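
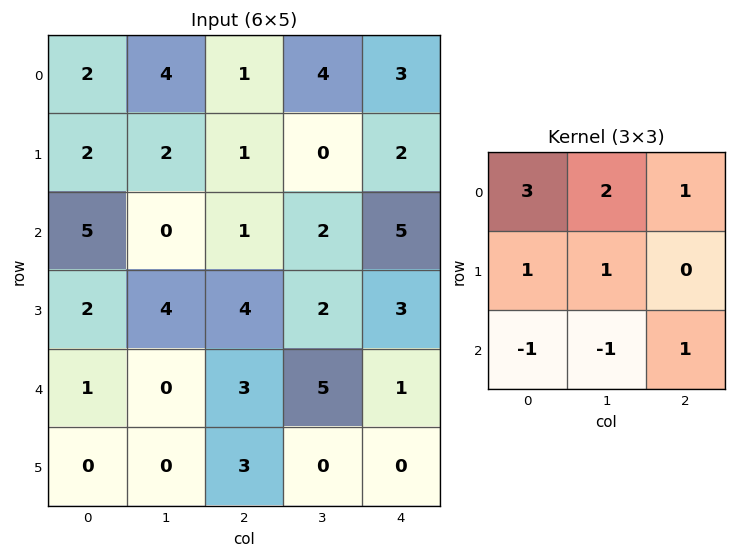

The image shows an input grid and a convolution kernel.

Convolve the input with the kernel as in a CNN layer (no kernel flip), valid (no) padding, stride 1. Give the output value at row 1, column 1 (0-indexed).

3

The receptive field on the input at this output position is [2 1 0 / 0 1 2 / 4 4 2]. Elementwise product with the kernel and sum: 2·3 + 1·2 + 0·1 + 0·1 + 1·1 + 4·-1 + 4·-1 + 2·1.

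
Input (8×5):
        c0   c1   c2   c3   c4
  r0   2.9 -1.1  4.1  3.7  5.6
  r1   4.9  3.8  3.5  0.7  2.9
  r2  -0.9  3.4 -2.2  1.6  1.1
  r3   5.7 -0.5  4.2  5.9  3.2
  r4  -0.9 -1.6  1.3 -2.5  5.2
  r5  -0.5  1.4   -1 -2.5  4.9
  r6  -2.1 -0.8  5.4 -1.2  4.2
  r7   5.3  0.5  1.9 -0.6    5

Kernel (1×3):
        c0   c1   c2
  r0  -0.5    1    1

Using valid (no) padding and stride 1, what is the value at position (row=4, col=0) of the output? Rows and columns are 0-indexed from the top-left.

0.15

The receptive field on the input at this output position is [-0.9 -1.6 1.3]. Elementwise product with the kernel and sum: -0.9·-0.5 + -1.6·1 + 1.3·1.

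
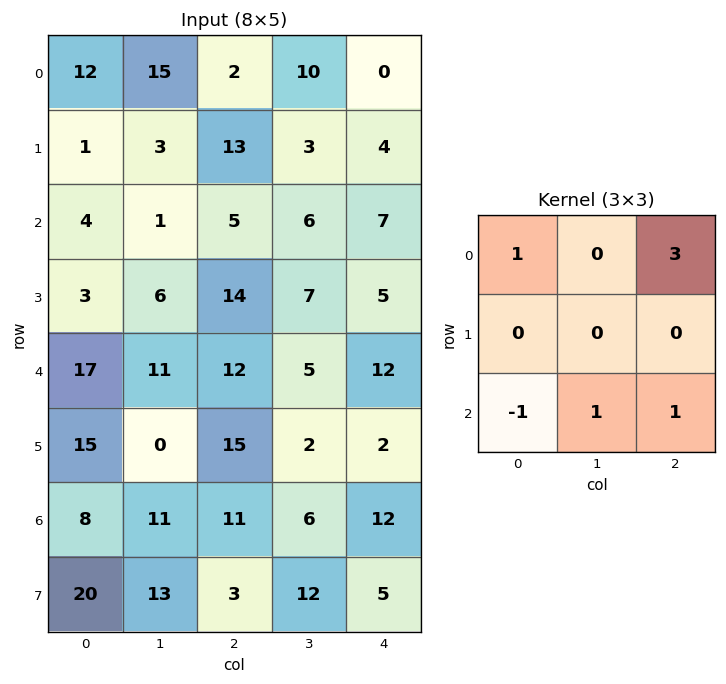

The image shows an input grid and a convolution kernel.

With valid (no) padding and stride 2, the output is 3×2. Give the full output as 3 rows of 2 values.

20 10
25 31
67 55

Output[0,0]: The receptive field on the input at this output position is [12 15 2 / 1 3 13 / 4 1 5]. Elementwise product with the kernel and sum: 12·1 + 2·3 + 4·-1 + 1·1 + 5·1.
Output[0,1]: The receptive field on the input at this output position is [2 10 0 / 13 3 4 / 5 6 7]. Elementwise product with the kernel and sum: 2·1 + 0·3 + 5·-1 + 6·1 + 7·1.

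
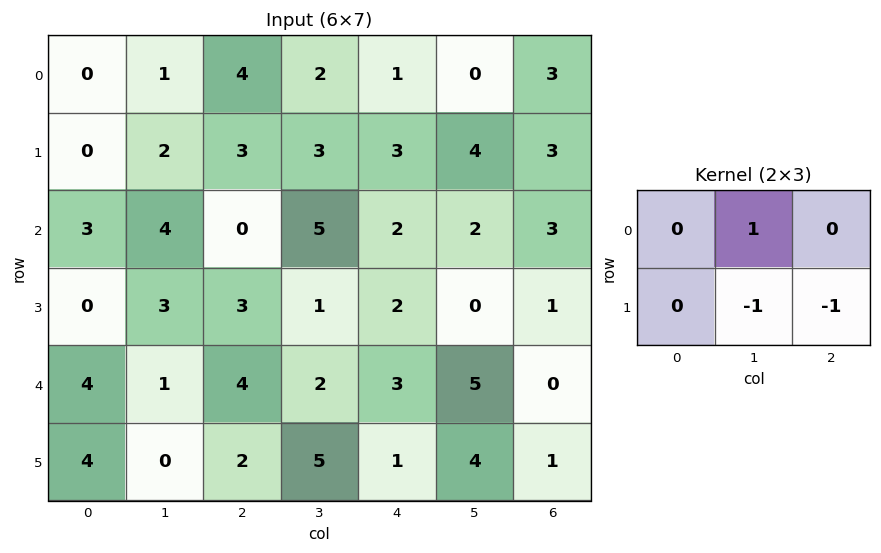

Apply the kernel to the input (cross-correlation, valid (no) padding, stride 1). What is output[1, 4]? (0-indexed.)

-1

The receptive field on the input at this output position is [3 4 3 / 2 2 3]. Elementwise product with the kernel and sum: 4·1 + 2·-1 + 3·-1.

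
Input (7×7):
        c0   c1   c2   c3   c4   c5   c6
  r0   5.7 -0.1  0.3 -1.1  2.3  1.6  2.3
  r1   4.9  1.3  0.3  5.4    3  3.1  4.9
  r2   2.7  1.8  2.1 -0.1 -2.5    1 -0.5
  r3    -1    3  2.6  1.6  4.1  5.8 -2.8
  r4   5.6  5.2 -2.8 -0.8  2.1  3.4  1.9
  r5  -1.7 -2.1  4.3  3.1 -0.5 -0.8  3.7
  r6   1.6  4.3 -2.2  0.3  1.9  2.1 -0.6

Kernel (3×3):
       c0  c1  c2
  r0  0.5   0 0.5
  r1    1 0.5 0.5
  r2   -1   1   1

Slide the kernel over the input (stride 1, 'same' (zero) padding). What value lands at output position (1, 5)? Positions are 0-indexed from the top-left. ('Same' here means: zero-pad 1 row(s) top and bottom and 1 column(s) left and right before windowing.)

12.3

The receptive field on the zero-padded input at this output position is [2.3 1.6 2.3 / 3 3.1 4.9 / -2.5 1 -0.5]. Elementwise product with the kernel and sum: 2.3·0.5 + 2.3·0.5 + 3·1 + 3.1·0.5 + 4.9·0.5 + -2.5·-1 + 1·1 + -0.5·1.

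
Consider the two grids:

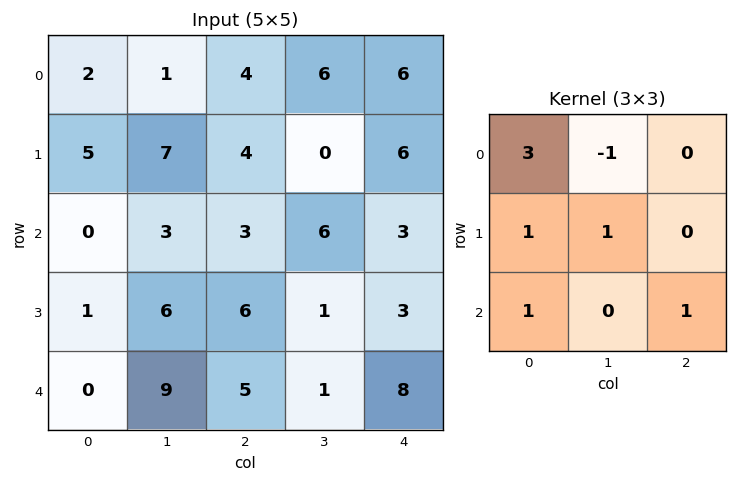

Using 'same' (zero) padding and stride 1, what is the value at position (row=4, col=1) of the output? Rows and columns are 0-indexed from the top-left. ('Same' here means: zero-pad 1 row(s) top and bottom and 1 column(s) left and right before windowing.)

6

The receptive field on the zero-padded input at this output position is [1 6 6 / 0 9 5 / 0 0 0]. Elementwise product with the kernel and sum: 1·3 + 6·-1 + 0·1 + 9·1 + 0·1 + 0·1.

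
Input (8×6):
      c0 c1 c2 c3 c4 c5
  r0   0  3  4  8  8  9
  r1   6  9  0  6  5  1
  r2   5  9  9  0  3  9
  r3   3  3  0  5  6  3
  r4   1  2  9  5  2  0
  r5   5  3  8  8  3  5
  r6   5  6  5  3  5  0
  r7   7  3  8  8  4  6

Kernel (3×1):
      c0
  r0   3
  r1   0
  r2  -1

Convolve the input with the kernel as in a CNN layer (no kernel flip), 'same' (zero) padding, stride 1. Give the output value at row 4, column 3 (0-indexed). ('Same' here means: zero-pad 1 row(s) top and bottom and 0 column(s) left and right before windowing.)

7

The receptive field on the zero-padded input at this output position is [5 / 5 / 8]. Elementwise product with the kernel and sum: 5·3 + 8·-1.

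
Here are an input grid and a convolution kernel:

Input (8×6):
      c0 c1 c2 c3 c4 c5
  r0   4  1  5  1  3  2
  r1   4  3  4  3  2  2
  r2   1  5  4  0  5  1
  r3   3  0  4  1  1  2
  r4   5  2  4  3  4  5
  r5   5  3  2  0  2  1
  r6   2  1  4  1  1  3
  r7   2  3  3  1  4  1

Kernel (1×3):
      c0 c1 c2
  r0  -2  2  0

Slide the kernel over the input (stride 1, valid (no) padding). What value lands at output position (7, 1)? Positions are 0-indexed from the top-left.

0

The receptive field on the input at this output position is [3 3 1]. Elementwise product with the kernel and sum: 3·-2 + 3·2.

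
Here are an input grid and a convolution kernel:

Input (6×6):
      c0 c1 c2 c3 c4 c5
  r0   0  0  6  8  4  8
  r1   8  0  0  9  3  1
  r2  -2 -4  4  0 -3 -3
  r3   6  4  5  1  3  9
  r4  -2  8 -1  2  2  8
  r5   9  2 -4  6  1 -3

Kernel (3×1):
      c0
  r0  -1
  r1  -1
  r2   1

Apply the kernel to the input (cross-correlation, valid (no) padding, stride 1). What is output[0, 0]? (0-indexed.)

-10

The receptive field on the input at this output position is [0 / 8 / -2]. Elementwise product with the kernel and sum: 0·-1 + 8·-1 + -2·1.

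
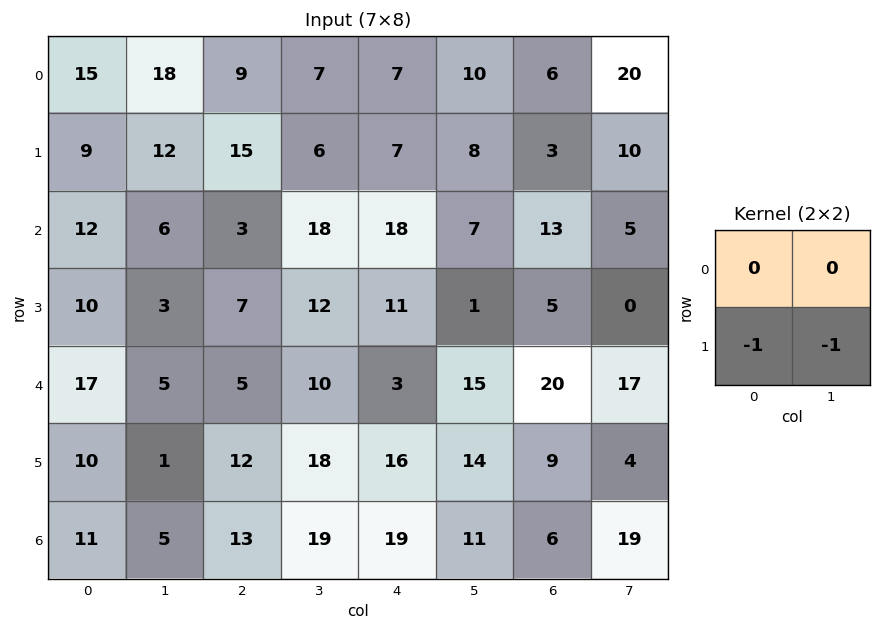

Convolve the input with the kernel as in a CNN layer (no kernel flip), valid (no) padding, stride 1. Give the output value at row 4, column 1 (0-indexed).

The receptive field on the input at this output position is [5 5 / 1 12]. Elementwise product with the kernel and sum: 1·-1 + 12·-1.

-13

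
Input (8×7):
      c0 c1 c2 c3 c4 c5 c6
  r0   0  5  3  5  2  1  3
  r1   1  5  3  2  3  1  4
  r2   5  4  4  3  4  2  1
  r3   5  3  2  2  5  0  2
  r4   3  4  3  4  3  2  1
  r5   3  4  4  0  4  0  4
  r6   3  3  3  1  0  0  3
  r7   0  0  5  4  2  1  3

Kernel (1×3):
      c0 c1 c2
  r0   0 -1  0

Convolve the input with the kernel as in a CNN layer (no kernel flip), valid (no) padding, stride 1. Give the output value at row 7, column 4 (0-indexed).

The receptive field on the input at this output position is [2 1 3]. Elementwise product with the kernel and sum: 1·-1.

-1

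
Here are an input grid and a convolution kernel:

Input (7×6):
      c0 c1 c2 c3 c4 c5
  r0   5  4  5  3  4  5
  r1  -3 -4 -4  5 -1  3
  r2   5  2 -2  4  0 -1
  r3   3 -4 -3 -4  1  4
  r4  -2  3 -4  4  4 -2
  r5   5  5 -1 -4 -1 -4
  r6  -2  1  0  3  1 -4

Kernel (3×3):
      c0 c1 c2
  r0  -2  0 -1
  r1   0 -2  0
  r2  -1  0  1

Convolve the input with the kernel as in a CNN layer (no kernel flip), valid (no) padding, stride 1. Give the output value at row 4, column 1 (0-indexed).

-6

The receptive field on the input at this output position is [3 -4 4 / 5 -1 -4 / 1 0 3]. Elementwise product with the kernel and sum: 3·-2 + 4·-1 + -1·-2 + 1·-1 + 3·1.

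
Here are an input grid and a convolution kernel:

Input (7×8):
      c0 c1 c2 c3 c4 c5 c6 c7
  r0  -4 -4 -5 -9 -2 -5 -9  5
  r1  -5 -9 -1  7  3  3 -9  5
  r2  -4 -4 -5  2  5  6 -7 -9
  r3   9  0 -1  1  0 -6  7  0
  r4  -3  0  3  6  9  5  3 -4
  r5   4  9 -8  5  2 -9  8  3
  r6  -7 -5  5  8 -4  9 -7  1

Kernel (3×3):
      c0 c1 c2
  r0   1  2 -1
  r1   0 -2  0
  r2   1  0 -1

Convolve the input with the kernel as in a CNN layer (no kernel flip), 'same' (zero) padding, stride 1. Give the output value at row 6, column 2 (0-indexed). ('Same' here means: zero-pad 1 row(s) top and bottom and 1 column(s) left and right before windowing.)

The receptive field on the zero-padded input at this output position is [9 -8 5 / -5 5 8 / 0 0 0]. Elementwise product with the kernel and sum: 9·1 + -8·2 + 5·-1 + 5·-2 + 0·1 + 0·-1.

-22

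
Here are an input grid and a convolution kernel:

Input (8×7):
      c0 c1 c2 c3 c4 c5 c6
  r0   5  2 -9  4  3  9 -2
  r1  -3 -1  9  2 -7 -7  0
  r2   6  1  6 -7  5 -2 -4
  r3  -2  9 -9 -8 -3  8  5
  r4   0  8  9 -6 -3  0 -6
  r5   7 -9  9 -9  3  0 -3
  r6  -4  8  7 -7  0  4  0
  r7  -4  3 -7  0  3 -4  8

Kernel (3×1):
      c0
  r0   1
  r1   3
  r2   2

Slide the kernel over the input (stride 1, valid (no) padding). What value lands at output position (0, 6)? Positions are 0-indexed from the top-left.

-10

The receptive field on the input at this output position is [-2 / 0 / -4]. Elementwise product with the kernel and sum: -2·1 + 0·3 + -4·2.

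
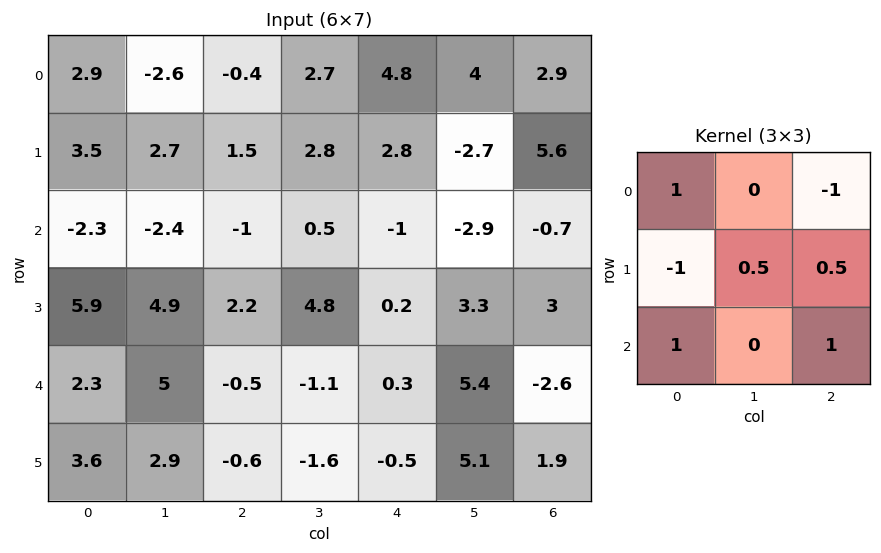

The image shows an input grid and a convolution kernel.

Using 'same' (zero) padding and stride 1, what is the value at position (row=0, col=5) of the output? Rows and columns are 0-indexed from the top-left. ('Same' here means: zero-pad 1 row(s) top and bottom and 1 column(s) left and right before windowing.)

7.05

The receptive field on the zero-padded input at this output position is [0 0 0 / 4.8 4 2.9 / 2.8 -2.7 5.6]. Elementwise product with the kernel and sum: 0·1 + 0·-1 + 4.8·-1 + 4·0.5 + 2.9·0.5 + 2.8·1 + 5.6·1.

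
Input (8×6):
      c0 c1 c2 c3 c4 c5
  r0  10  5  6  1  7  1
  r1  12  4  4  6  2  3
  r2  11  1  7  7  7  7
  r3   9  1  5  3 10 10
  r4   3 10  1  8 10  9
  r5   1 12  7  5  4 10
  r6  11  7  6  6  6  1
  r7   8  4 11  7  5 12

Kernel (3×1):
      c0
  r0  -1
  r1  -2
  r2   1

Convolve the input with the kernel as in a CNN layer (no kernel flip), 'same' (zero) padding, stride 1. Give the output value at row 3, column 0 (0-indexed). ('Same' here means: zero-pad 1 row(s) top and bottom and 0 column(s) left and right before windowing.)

The receptive field on the zero-padded input at this output position is [11 / 9 / 3]. Elementwise product with the kernel and sum: 11·-1 + 9·-2 + 3·1.

-26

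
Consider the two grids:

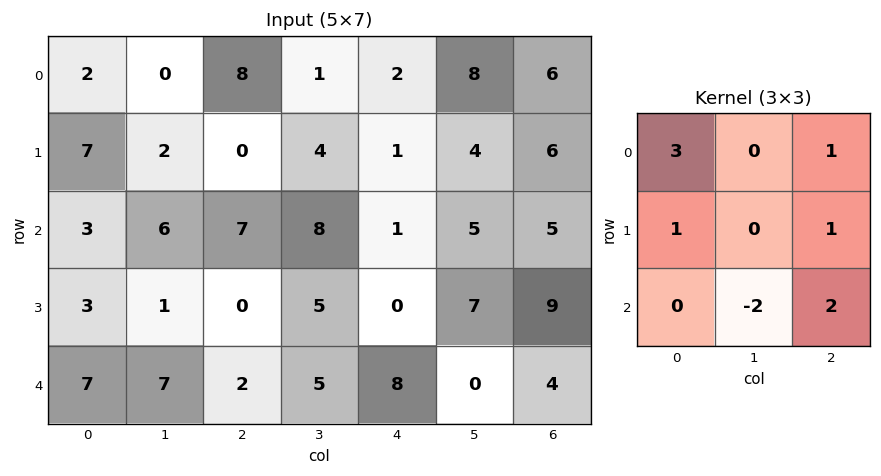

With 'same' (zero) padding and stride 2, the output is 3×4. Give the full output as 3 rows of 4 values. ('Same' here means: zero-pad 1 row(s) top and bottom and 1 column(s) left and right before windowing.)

-10 9 15 -4
4 34 43 -1
8 20 27 21

Output[0,0]: The receptive field on the zero-padded input at this output position is [0 0 0 / 0 2 0 / 0 7 2]. Elementwise product with the kernel and sum: 0·3 + 0·1 + 0·1 + 0·1 + 7·-2 + 2·2.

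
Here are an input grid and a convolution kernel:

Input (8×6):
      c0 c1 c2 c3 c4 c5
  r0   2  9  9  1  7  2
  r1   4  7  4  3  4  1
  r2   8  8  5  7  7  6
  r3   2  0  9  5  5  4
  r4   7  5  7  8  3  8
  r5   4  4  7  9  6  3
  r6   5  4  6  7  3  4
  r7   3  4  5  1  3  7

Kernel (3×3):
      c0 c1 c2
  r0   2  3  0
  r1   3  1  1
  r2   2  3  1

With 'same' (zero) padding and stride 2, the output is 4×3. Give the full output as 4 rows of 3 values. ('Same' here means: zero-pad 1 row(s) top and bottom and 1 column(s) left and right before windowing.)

30 66 31
34 94 81
34 95 99
34 78 82

Output[0,0]: The receptive field on the zero-padded input at this output position is [0 0 0 / 0 2 9 / 0 4 7]. Elementwise product with the kernel and sum: 0·2 + 0·3 + 0·3 + 2·1 + 9·1 + 0·2 + 4·3 + 7·1.
Output[0,1]: The receptive field on the zero-padded input at this output position is [0 0 0 / 9 9 1 / 7 4 3]. Elementwise product with the kernel and sum: 0·2 + 0·3 + 9·3 + 9·1 + 1·1 + 7·2 + 4·3 + 3·1.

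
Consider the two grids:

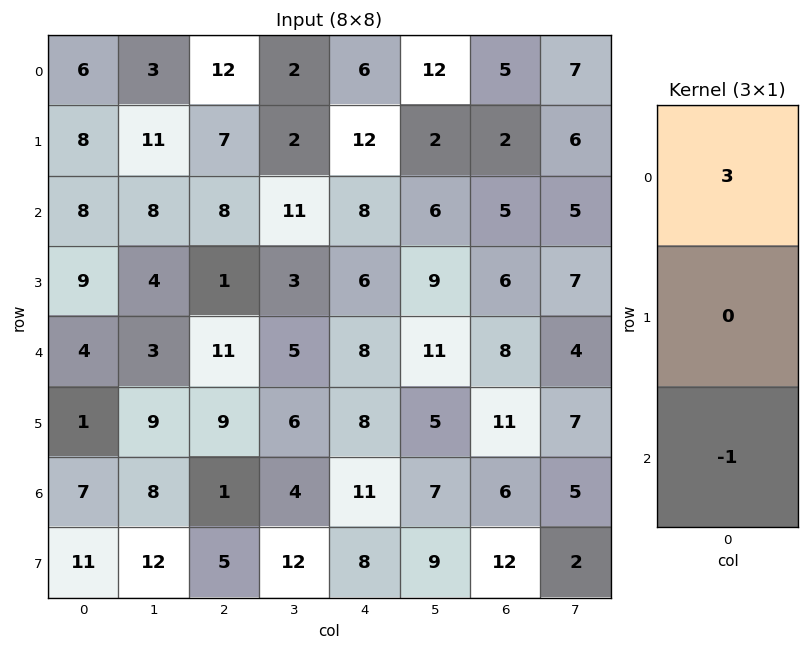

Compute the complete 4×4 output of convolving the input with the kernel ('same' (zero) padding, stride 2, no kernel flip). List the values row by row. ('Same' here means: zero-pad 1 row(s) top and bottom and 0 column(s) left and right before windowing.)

-8 -7 -12 -2
15 20 30 0
26 -6 10 7
-8 22 16 21

Output[0,0]: The receptive field on the zero-padded input at this output position is [0 / 6 / 8]. Elementwise product with the kernel and sum: 0·3 + 8·-1.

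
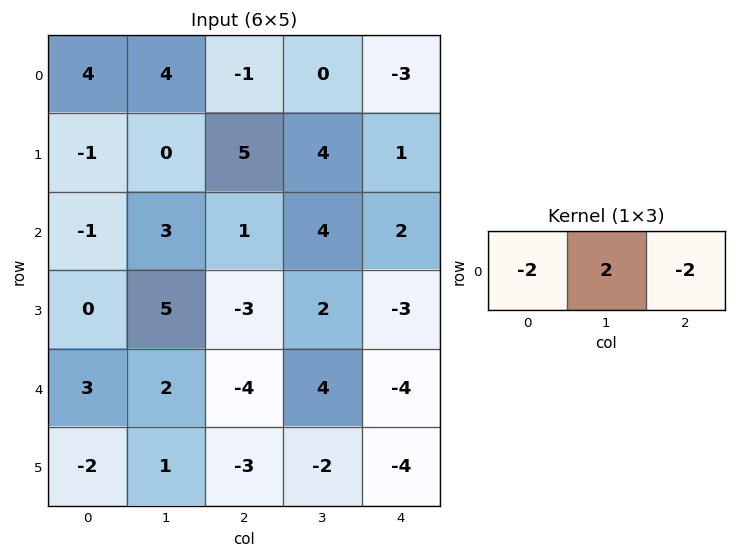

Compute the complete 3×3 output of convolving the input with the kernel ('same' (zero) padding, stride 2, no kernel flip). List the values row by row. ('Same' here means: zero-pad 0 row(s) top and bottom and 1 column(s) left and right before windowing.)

0 -10 -6
-8 -12 -4
2 -20 -16

Output[0,0]: The receptive field on the zero-padded input at this output position is [0 4 4]. Elementwise product with the kernel and sum: 0·-2 + 4·2 + 4·-2.
Output[0,1]: The receptive field on the zero-padded input at this output position is [4 -1 0]. Elementwise product with the kernel and sum: 4·-2 + -1·2 + 0·-2.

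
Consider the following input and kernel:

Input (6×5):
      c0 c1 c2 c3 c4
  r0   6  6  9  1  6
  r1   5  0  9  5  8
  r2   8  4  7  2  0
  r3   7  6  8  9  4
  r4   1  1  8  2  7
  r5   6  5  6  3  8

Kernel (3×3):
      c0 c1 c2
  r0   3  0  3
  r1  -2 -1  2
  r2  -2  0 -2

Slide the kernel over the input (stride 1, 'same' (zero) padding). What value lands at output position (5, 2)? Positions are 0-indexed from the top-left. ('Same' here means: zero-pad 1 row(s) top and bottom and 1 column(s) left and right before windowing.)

The receptive field on the zero-padded input at this output position is [1 8 2 / 5 6 3 / 0 0 0]. Elementwise product with the kernel and sum: 1·3 + 2·3 + 5·-2 + 6·-1 + 3·2 + 0·-2 + 0·-2.

-1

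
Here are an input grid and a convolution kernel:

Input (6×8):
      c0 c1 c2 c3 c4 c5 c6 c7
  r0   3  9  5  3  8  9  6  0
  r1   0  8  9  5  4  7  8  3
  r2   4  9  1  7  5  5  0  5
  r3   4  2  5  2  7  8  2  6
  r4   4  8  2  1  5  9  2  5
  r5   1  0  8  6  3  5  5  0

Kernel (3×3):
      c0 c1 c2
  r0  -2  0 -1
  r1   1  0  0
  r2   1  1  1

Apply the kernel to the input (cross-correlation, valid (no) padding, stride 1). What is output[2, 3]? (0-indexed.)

The receptive field on the input at this output position is [7 5 5 / 2 7 8 / 1 5 9]. Elementwise product with the kernel and sum: 7·-2 + 5·-1 + 2·1 + 1·1 + 5·1 + 9·1.

-2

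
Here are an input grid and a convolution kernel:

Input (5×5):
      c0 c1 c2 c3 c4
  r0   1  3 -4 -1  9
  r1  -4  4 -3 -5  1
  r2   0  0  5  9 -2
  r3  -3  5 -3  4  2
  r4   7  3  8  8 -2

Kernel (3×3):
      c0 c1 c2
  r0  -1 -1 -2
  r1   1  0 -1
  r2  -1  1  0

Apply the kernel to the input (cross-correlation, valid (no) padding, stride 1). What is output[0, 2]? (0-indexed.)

The receptive field on the input at this output position is [-4 -1 9 / -3 -5 1 / 5 9 -2]. Elementwise product with the kernel and sum: -4·-1 + -1·-1 + 9·-2 + -3·1 + 1·-1 + 5·-1 + 9·1.

-13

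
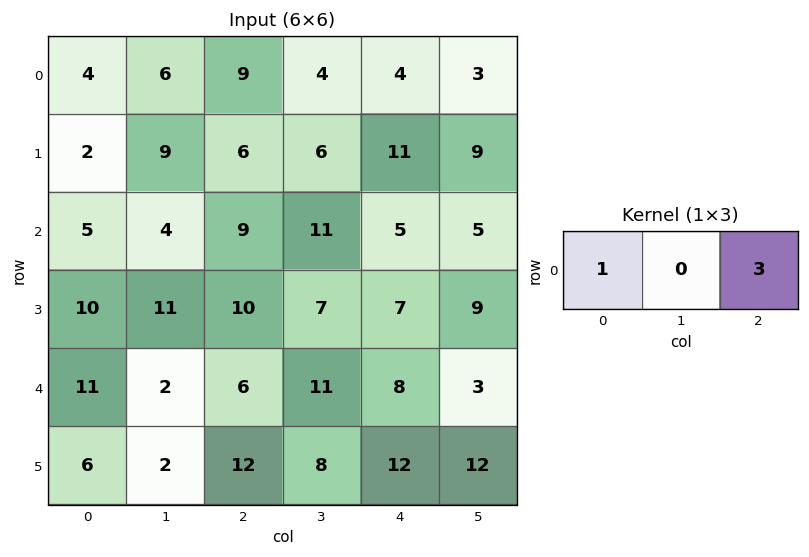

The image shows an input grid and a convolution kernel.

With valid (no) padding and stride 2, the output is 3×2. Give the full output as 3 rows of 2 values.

Output[0,0]: The receptive field on the input at this output position is [4 6 9]. Elementwise product with the kernel and sum: 4·1 + 9·3.
Output[0,1]: The receptive field on the input at this output position is [9 4 4]. Elementwise product with the kernel and sum: 9·1 + 4·3.

31 21
32 24
29 30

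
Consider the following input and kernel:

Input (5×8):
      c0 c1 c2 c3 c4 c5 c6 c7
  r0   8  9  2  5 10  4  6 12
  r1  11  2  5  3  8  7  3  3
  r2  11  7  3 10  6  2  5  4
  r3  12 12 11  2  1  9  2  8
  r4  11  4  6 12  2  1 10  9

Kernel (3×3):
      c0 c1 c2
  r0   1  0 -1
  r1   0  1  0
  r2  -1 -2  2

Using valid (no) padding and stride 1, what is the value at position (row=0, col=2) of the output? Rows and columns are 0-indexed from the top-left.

-16

The receptive field on the input at this output position is [2 5 10 / 5 3 8 / 3 10 6]. Elementwise product with the kernel and sum: 2·1 + 10·-1 + 3·1 + 3·-1 + 10·-2 + 6·2.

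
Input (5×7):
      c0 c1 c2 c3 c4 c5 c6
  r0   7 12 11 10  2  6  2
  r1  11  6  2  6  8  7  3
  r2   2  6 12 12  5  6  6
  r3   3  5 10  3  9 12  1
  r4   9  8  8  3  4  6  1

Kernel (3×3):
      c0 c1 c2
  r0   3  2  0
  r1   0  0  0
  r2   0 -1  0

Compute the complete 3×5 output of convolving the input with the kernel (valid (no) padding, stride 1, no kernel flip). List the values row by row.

39 46 41 29 12
40 12 15 25 26
10 34 57 42 21

Output[0,0]: The receptive field on the input at this output position is [7 12 11 / 11 6 2 / 2 6 12]. Elementwise product with the kernel and sum: 7·3 + 12·2 + 6·-1.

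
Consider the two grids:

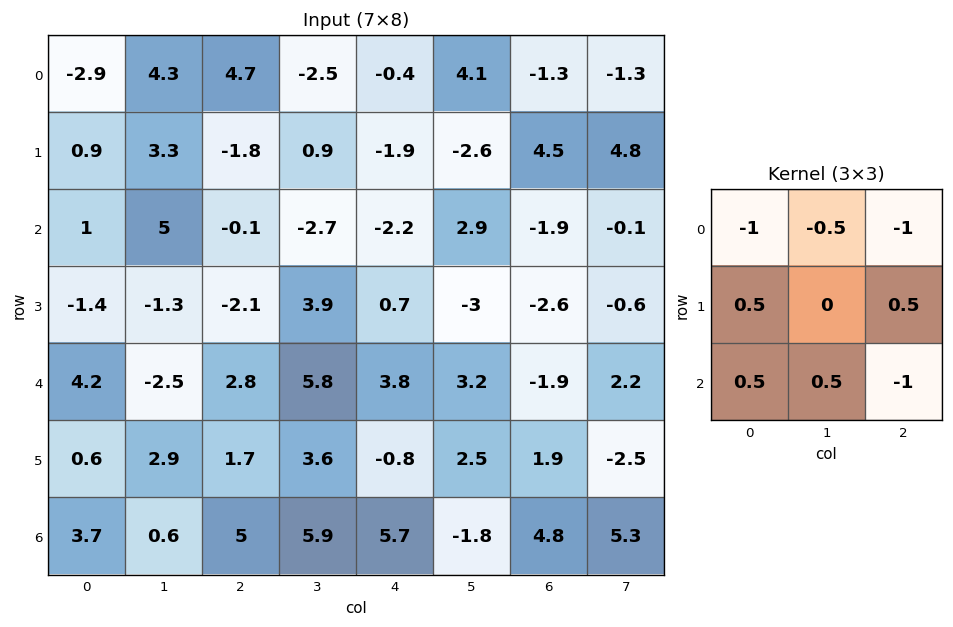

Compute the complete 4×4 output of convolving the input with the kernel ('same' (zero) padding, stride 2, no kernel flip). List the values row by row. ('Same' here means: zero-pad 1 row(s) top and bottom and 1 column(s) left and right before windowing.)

Output[0,0]: The receptive field on the zero-padded input at this output position is [0 0 0 / 0 -2.9 4.3 / 0 0.9 3.3]. Elementwise product with the kernel and sum: 0·-1 + 0·-0.5 + 0·-1 + 0·0.5 + 4.3·0.5 + 0·0.5 + 0.9·0.5 + 3.3·-1.

-0.7 0.75 2.9 -2.45
-0.65 -7.75 8.05 -5.25
-1.85 -1.2 2.15 12.3
-2.9 -4.1 -3.65 0.8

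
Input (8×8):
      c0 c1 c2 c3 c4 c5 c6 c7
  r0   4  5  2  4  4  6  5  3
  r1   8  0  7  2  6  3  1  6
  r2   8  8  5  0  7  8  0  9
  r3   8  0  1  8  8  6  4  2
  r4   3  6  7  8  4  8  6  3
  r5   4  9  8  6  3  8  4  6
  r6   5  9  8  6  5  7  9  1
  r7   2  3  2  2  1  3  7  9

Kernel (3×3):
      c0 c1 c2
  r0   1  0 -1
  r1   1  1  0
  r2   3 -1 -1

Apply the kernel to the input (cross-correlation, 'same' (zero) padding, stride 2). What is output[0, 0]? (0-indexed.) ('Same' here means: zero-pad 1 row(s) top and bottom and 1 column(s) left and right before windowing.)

-4

The receptive field on the zero-padded input at this output position is [0 0 0 / 0 4 5 / 0 8 0]. Elementwise product with the kernel and sum: 0·1 + 0·-1 + 0·1 + 4·1 + 0·3 + 8·-1 + 0·-1.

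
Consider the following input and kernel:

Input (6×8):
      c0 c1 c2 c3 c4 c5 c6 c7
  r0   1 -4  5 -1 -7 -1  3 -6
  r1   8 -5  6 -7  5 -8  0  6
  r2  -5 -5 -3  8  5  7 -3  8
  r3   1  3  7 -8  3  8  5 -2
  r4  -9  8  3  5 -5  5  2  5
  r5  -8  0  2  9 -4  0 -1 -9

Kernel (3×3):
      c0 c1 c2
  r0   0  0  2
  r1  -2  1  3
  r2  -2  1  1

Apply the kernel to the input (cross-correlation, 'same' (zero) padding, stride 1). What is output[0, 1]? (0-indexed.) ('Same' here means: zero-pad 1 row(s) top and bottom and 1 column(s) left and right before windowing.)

The receptive field on the zero-padded input at this output position is [0 0 0 / 1 -4 5 / 8 -5 6]. Elementwise product with the kernel and sum: 0·2 + 1·-2 + -4·1 + 5·3 + 8·-2 + -5·1 + 6·1.

-6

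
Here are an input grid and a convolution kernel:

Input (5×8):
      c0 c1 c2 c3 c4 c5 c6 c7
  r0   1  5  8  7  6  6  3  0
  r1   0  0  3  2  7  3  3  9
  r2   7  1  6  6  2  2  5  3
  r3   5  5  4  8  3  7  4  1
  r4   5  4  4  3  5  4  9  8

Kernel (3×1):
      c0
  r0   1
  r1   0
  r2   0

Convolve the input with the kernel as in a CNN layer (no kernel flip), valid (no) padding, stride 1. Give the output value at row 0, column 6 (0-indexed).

The receptive field on the input at this output position is [3 / 3 / 5]. Elementwise product with the kernel and sum: 3·1.

3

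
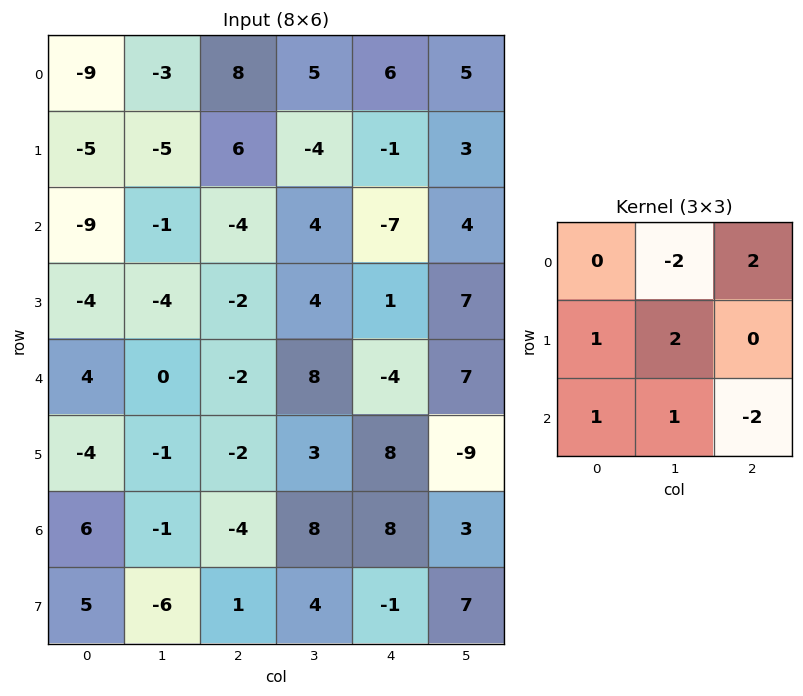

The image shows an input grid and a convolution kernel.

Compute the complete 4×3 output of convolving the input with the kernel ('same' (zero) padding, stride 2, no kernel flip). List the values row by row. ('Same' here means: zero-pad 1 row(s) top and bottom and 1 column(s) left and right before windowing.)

-13 22 6
-14 -43 -11
6 -1 41
35 -12 -21

Output[0,0]: The receptive field on the zero-padded input at this output position is [0 0 0 / 0 -9 -3 / 0 -5 -5]. Elementwise product with the kernel and sum: 0·-2 + 0·2 + 0·1 + -9·2 + 0·1 + -5·1 + -5·-2.
Output[0,1]: The receptive field on the zero-padded input at this output position is [0 0 0 / -3 8 5 / -5 6 -4]. Elementwise product with the kernel and sum: 0·-2 + 0·2 + -3·1 + 8·2 + -5·1 + 6·1 + -4·-2.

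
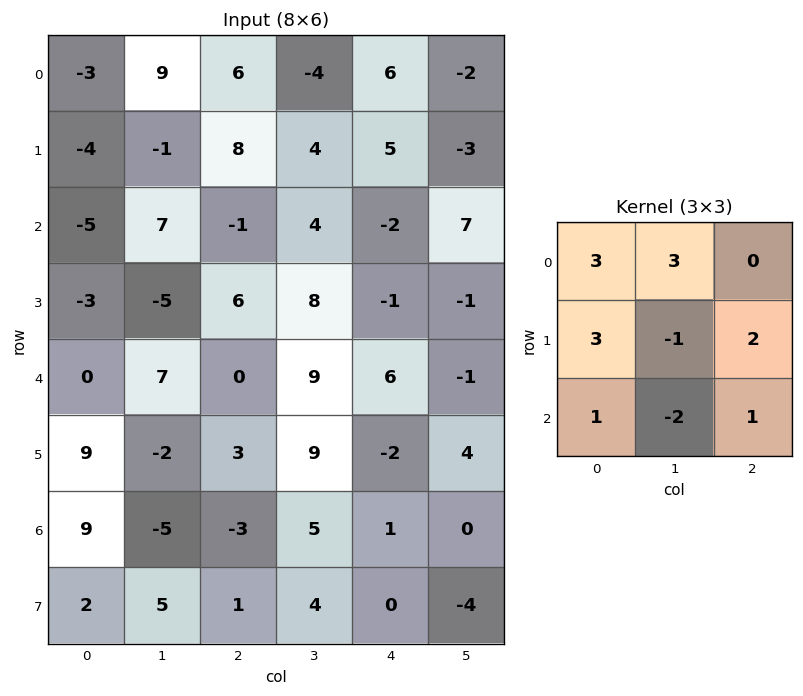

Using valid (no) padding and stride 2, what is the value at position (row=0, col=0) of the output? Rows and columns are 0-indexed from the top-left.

The receptive field on the input at this output position is [-3 9 6 / -4 -1 8 / -5 7 -1]. Elementwise product with the kernel and sum: -3·3 + 9·3 + -4·3 + -1·-1 + 8·2 + -5·1 + 7·-2 + -1·1.

3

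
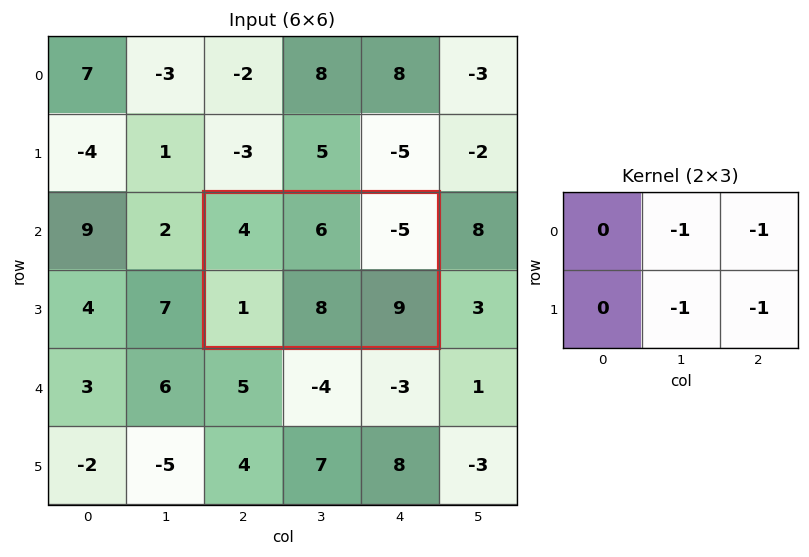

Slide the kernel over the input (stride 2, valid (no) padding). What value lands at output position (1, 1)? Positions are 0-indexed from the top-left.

-18

The receptive field on the input at this output position is [4 6 -5 / 1 8 9]. Elementwise product with the kernel and sum: 6·-1 + -5·-1 + 8·-1 + 9·-1.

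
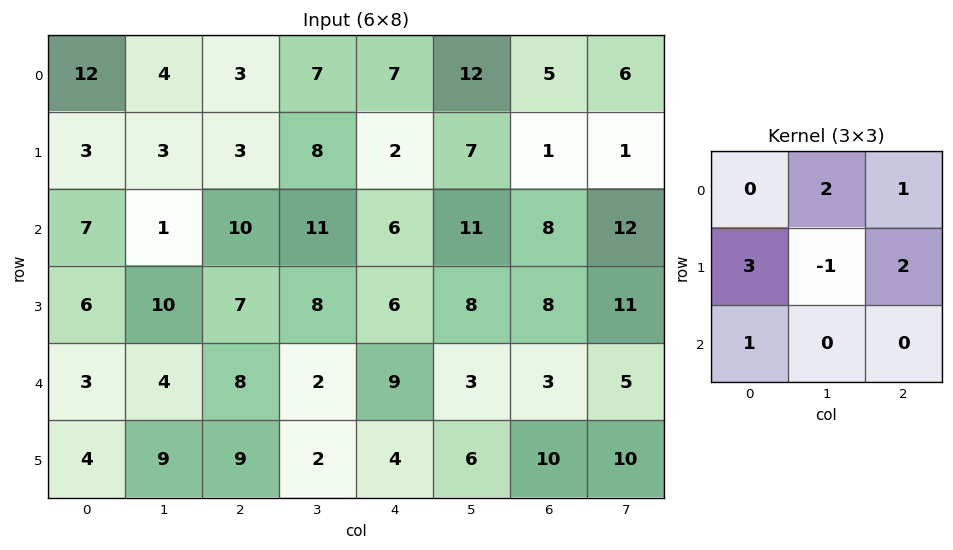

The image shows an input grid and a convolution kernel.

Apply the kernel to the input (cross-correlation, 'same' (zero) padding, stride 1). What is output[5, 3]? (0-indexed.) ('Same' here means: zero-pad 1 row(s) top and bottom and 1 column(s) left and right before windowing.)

The receptive field on the zero-padded input at this output position is [8 2 9 / 9 2 4 / 0 0 0]. Elementwise product with the kernel and sum: 2·2 + 9·1 + 9·3 + 2·-1 + 4·2 + 0·1.

46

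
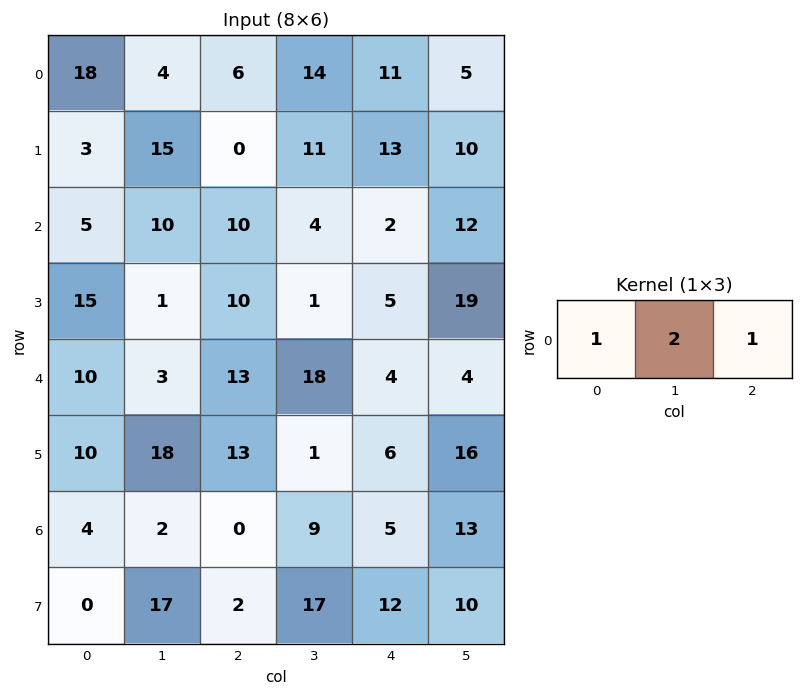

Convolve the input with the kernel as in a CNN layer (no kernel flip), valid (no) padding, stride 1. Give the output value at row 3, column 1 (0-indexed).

The receptive field on the input at this output position is [1 10 1]. Elementwise product with the kernel and sum: 1·1 + 10·2 + 1·1.

22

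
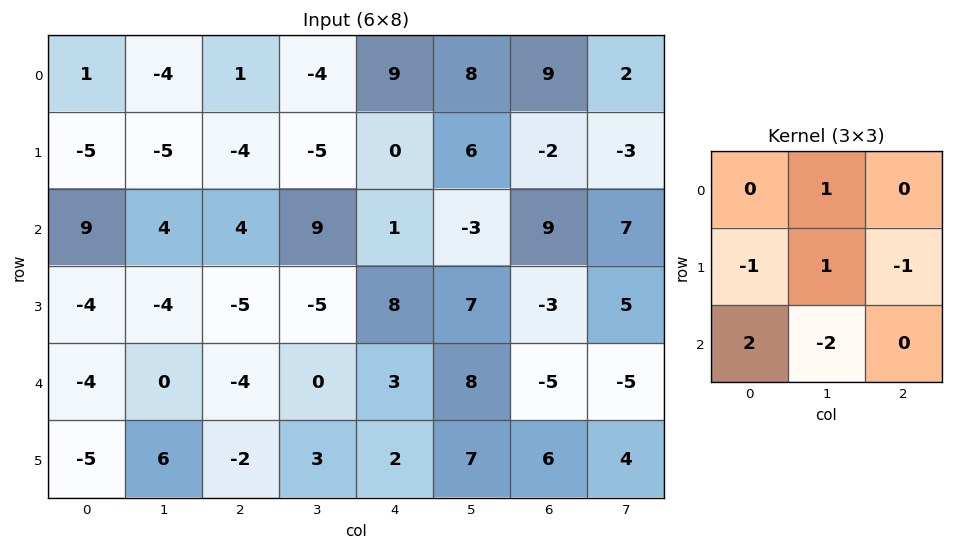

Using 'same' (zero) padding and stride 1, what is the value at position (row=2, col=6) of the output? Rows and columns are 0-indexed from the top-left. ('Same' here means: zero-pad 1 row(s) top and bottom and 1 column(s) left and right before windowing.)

23

The receptive field on the zero-padded input at this output position is [6 -2 -3 / -3 9 7 / 7 -3 5]. Elementwise product with the kernel and sum: -2·1 + -3·-1 + 9·1 + 7·-1 + 7·2 + -3·-2.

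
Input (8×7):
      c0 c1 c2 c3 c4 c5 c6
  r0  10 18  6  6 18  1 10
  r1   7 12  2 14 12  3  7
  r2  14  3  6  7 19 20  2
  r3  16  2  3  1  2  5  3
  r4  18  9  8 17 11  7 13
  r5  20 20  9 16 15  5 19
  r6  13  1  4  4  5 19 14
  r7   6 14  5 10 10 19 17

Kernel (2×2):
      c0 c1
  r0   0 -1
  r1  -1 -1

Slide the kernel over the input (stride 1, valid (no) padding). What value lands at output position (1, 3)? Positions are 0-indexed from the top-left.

The receptive field on the input at this output position is [14 12 / 7 19]. Elementwise product with the kernel and sum: 12·-1 + 7·-1 + 19·-1.

-38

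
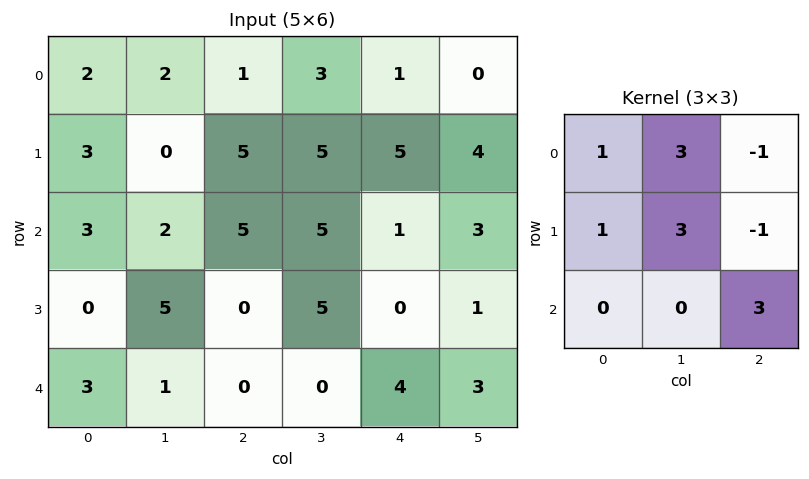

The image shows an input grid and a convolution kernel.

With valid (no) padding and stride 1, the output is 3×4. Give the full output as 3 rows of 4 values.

20 27 27 31
2 37 34 24
19 12 46 18

Output[0,0]: The receptive field on the input at this output position is [2 2 1 / 3 0 5 / 3 2 5]. Elementwise product with the kernel and sum: 2·1 + 2·3 + 1·-1 + 3·1 + 0·3 + 5·-1 + 5·3.
Output[0,1]: The receptive field on the input at this output position is [2 1 3 / 0 5 5 / 2 5 5]. Elementwise product with the kernel and sum: 2·1 + 1·3 + 3·-1 + 0·1 + 5·3 + 5·-1 + 5·3.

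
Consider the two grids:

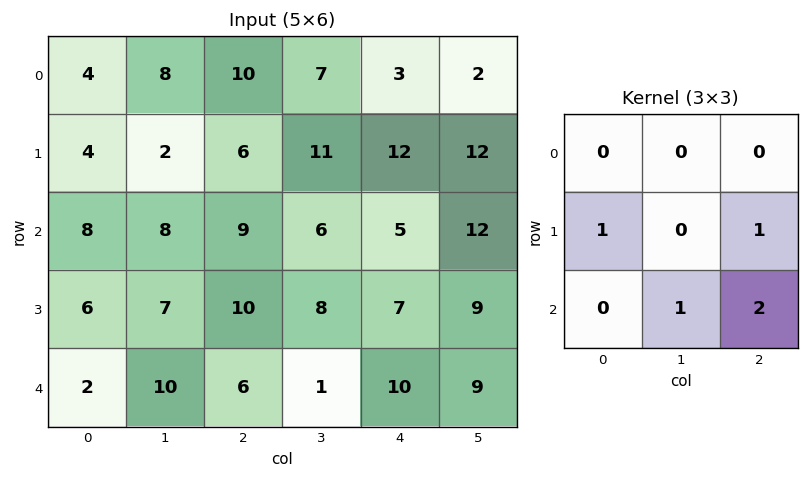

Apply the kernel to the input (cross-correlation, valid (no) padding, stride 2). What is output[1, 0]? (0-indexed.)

The receptive field on the input at this output position is [8 8 9 / 6 7 10 / 2 10 6]. Elementwise product with the kernel and sum: 6·1 + 10·1 + 10·1 + 6·2.

38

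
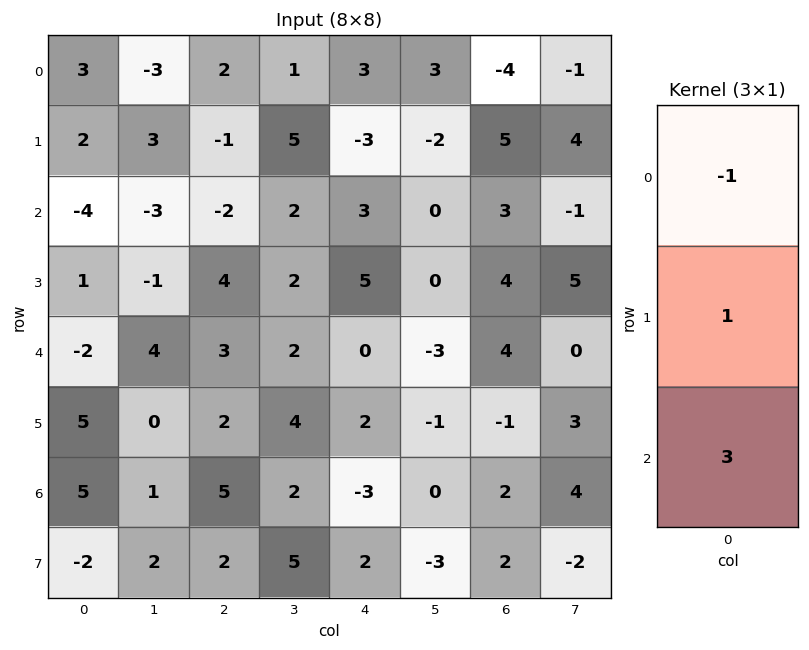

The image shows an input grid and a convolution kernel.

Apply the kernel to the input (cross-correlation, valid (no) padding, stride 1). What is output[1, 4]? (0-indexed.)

The receptive field on the input at this output position is [-3 / 3 / 5]. Elementwise product with the kernel and sum: -3·-1 + 3·1 + 5·3.

21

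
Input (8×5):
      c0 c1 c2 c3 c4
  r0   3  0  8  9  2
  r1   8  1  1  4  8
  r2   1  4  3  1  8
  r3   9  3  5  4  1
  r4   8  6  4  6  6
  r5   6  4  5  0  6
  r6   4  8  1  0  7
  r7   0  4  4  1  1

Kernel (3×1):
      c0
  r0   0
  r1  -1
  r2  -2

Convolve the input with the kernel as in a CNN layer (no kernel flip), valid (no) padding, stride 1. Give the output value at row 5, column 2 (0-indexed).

The receptive field on the input at this output position is [5 / 1 / 4]. Elementwise product with the kernel and sum: 1·-1 + 4·-2.

-9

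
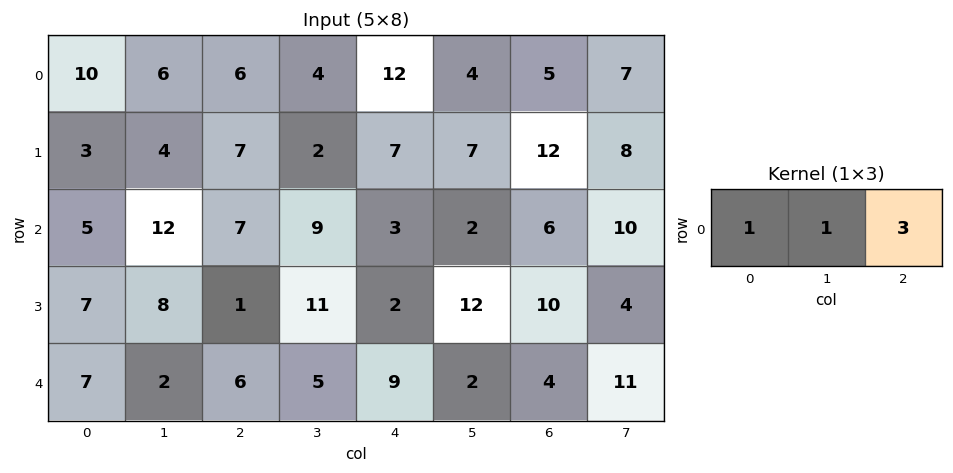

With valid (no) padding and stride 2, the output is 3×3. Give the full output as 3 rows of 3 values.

Output[0,0]: The receptive field on the input at this output position is [10 6 6]. Elementwise product with the kernel and sum: 10·1 + 6·1 + 6·3.

34 46 31
38 25 23
27 38 23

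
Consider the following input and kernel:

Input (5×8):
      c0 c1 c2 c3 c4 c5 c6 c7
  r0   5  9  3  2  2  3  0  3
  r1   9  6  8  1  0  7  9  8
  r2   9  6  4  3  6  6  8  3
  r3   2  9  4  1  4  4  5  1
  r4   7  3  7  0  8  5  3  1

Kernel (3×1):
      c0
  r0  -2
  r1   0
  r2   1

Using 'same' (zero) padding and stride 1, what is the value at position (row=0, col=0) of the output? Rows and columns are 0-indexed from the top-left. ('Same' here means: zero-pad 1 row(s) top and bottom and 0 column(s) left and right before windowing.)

The receptive field on the zero-padded input at this output position is [0 / 5 / 9]. Elementwise product with the kernel and sum: 0·-2 + 9·1.

9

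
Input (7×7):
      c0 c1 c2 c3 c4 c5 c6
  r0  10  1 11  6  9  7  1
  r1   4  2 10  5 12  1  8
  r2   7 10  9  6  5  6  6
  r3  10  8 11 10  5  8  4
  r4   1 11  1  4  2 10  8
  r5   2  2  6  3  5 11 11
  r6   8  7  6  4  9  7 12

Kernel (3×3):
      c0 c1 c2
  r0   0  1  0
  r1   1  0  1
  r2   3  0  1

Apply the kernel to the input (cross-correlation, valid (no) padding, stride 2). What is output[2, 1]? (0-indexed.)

42

The receptive field on the input at this output position is [1 4 2 / 6 3 5 / 6 4 9]. Elementwise product with the kernel and sum: 4·1 + 6·1 + 5·1 + 6·3 + 9·1.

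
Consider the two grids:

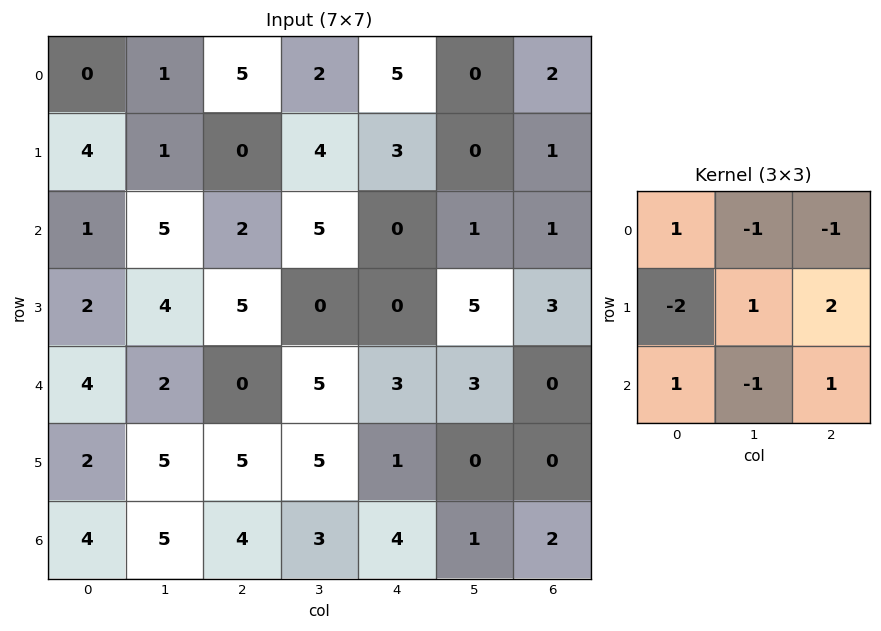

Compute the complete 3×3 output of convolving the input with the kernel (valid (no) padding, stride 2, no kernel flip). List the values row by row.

Output[0,0]: The receptive field on the input at this output position is [0 1 5 / 4 1 0 / 1 5 2]. Elementwise product with the kernel and sum: 0·1 + 1·-1 + 5·-1 + 4·-2 + 1·1 + 0·2 + 1·1 + 5·-1 + 2·1.
Output[0,1]: The receptive field on the input at this output position is [5 2 5 / 0 4 3 / 2 5 0]. Elementwise product with the kernel and sum: 5·1 + 2·-1 + 5·-1 + 0·-2 + 4·1 + 3·2 + 2·1 + 5·-1 + 0·1.

-15 5 -1
6 -15 9
16 -6 3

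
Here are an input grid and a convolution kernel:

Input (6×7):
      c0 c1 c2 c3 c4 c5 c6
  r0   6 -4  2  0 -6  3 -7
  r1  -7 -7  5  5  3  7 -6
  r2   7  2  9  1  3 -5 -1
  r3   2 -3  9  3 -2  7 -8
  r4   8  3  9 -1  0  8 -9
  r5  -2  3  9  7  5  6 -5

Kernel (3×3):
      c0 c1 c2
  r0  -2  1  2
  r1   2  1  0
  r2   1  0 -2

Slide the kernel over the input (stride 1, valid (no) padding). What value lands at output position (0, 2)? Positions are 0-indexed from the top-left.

The receptive field on the input at this output position is [2 0 -6 / 5 5 3 / 9 1 3]. Elementwise product with the kernel and sum: 2·-2 + 0·1 + -6·2 + 5·2 + 5·1 + 9·1 + 3·-2.

2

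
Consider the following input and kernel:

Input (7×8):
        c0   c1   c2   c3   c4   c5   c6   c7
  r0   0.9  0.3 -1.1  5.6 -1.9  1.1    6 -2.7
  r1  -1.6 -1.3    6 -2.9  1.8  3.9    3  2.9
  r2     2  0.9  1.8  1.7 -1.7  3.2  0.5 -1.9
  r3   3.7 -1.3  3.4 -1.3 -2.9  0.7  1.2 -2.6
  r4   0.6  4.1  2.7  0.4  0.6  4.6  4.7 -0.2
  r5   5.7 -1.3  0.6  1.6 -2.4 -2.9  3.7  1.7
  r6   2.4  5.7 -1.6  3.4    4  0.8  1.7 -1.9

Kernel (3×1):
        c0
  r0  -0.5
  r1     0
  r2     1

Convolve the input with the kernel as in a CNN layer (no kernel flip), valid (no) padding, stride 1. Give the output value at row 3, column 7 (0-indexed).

3

The receptive field on the input at this output position is [-2.6 / -0.2 / 1.7]. Elementwise product with the kernel and sum: -2.6·-0.5 + 1.7·1.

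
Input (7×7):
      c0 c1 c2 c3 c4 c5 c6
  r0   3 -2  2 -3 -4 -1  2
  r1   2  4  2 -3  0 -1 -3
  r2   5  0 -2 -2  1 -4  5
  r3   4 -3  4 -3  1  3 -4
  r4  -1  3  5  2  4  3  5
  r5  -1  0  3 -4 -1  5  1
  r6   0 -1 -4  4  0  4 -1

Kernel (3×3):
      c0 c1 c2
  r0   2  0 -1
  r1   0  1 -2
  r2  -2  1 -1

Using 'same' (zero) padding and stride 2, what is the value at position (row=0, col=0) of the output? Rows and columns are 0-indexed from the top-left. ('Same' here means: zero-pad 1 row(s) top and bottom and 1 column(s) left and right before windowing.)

The receptive field on the zero-padded input at this output position is [0 0 0 / 0 3 -2 / 0 2 4]. Elementwise product with the kernel and sum: 0·2 + 0·-1 + 3·1 + -2·-2 + 0·-2 + 2·1 + 4·-1.

5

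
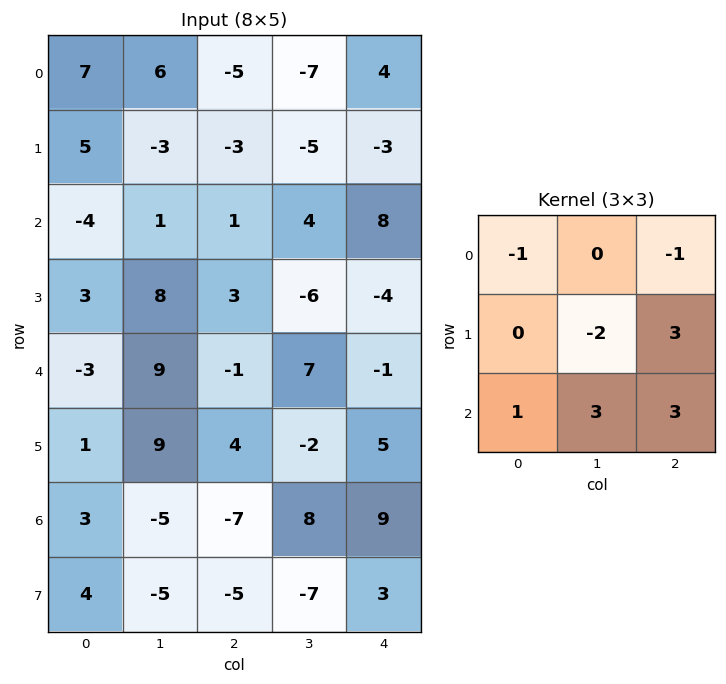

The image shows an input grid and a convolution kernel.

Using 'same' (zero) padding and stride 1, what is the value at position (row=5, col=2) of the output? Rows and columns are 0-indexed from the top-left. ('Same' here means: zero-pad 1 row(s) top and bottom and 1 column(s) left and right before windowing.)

The receptive field on the zero-padded input at this output position is [9 -1 7 / 9 4 -2 / -5 -7 8]. Elementwise product with the kernel and sum: 9·-1 + 7·-1 + 4·-2 + -2·3 + -5·1 + -7·3 + 8·3.

-32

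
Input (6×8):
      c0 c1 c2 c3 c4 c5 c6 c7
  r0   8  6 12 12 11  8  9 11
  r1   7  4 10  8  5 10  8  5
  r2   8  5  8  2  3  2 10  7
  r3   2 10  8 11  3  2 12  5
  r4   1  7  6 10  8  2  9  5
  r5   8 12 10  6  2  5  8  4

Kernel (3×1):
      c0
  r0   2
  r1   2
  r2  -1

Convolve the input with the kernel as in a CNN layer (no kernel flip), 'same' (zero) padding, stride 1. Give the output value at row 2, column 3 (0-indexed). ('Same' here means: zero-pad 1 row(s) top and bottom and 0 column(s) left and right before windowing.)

9

The receptive field on the zero-padded input at this output position is [8 / 2 / 11]. Elementwise product with the kernel and sum: 8·2 + 2·2 + 11·-1.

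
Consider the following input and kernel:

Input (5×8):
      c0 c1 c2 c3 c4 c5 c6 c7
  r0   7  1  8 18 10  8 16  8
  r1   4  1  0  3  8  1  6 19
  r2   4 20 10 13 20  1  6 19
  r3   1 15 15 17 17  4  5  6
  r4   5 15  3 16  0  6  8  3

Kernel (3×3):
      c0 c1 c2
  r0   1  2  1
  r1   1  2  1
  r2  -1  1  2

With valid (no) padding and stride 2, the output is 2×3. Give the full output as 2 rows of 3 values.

59 111 51
116 135 80

Output[0,0]: The receptive field on the input at this output position is [7 1 8 / 4 1 0 / 4 20 10]. Elementwise product with the kernel and sum: 7·1 + 1·2 + 8·1 + 4·1 + 1·2 + 0·1 + 4·-1 + 20·1 + 10·2.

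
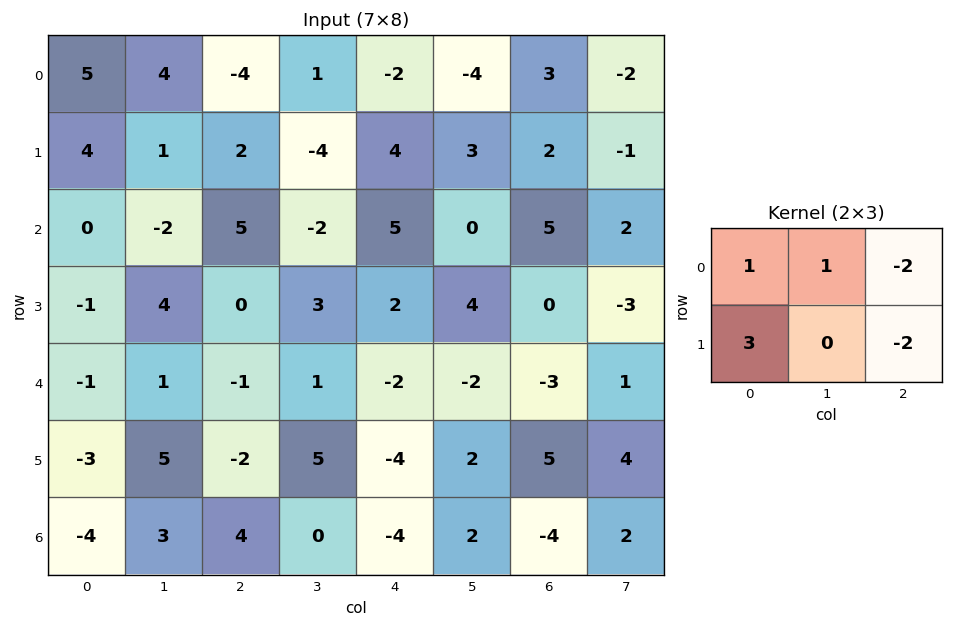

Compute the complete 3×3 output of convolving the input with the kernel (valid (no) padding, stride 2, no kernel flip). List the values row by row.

25 -1 -4
-15 -11 1
-3 6 -20

Output[0,0]: The receptive field on the input at this output position is [5 4 -4 / 4 1 2]. Elementwise product with the kernel and sum: 5·1 + 4·1 + -4·-2 + 4·3 + 2·-2.
Output[0,1]: The receptive field on the input at this output position is [-4 1 -2 / 2 -4 4]. Elementwise product with the kernel and sum: -4·1 + 1·1 + -2·-2 + 2·3 + 4·-2.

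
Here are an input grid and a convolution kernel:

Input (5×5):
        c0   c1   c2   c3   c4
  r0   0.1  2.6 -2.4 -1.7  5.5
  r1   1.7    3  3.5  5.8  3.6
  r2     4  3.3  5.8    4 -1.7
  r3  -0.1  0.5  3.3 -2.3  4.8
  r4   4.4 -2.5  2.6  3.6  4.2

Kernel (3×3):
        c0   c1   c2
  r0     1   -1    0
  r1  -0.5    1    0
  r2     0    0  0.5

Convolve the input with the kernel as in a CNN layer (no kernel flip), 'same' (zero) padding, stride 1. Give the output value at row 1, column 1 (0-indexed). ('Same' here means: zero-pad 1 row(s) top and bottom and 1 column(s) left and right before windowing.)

The receptive field on the zero-padded input at this output position is [0.1 2.6 -2.4 / 1.7 3 3.5 / 4 3.3 5.8]. Elementwise product with the kernel and sum: 0.1·1 + 2.6·-1 + 1.7·-0.5 + 3·1 + 5.8·0.5.

2.55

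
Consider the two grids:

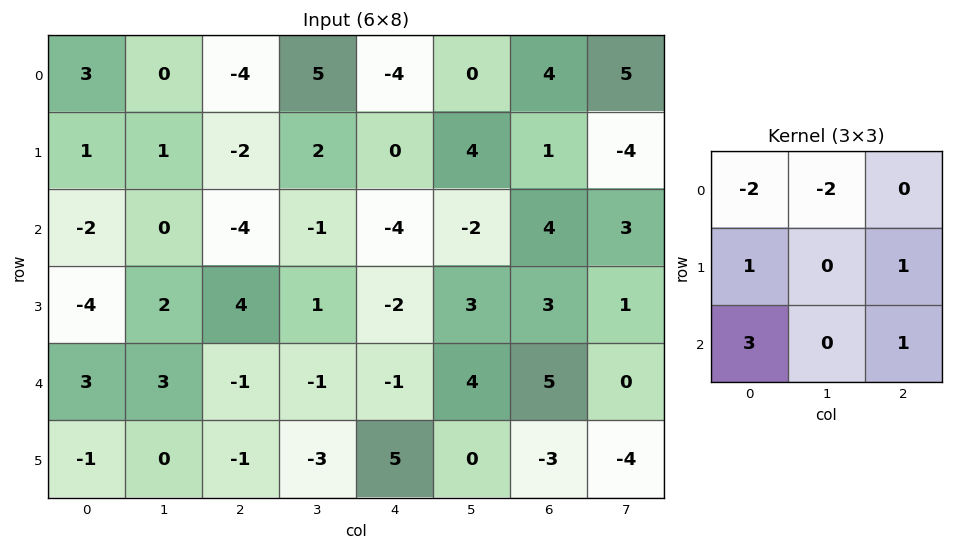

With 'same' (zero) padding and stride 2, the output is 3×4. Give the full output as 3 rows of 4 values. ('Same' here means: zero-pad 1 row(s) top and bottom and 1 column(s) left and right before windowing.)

1 10 15 13
0 8 -1 1
11 -13 -4 -12

Output[0,0]: The receptive field on the zero-padded input at this output position is [0 0 0 / 0 3 0 / 0 1 1]. Elementwise product with the kernel and sum: 0·-2 + 0·-2 + 0·1 + 0·1 + 0·3 + 1·1.
Output[0,1]: The receptive field on the zero-padded input at this output position is [0 0 0 / 0 -4 5 / 1 -2 2]. Elementwise product with the kernel and sum: 0·-2 + 0·-2 + 0·1 + 5·1 + 1·3 + 2·1.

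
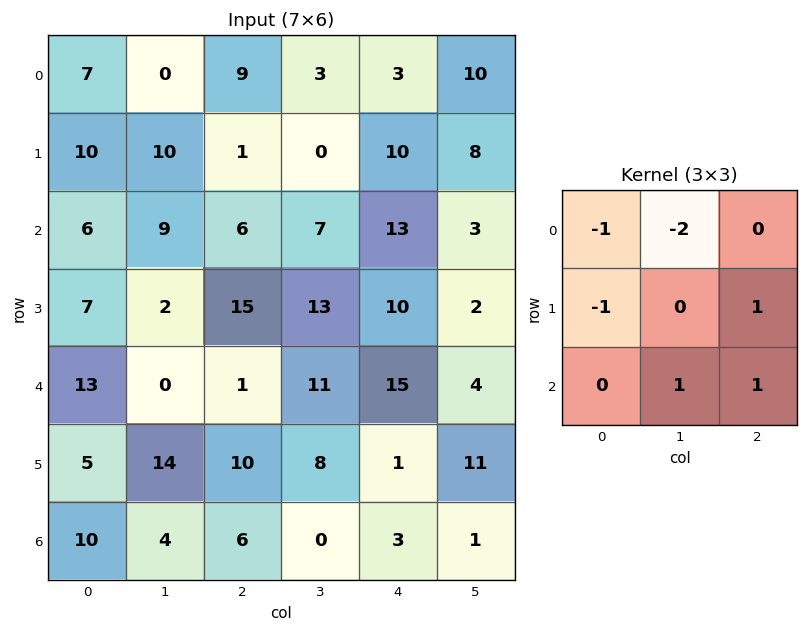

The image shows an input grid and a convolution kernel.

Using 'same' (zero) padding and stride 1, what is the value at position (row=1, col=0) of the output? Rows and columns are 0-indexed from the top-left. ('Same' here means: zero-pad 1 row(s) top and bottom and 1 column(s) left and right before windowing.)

The receptive field on the zero-padded input at this output position is [0 7 0 / 0 10 10 / 0 6 9]. Elementwise product with the kernel and sum: 0·-1 + 7·-2 + 0·-1 + 10·1 + 6·1 + 9·1.

11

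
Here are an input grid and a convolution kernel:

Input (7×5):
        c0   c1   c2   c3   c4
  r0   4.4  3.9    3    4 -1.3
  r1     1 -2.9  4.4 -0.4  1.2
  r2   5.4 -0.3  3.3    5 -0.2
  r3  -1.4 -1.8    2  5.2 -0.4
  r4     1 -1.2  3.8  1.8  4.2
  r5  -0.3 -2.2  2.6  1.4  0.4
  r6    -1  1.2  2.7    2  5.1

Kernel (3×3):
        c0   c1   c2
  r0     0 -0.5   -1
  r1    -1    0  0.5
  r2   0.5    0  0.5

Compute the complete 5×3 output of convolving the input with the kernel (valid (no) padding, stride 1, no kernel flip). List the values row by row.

Output[0,0]: The receptive field on the input at this output position is [4.4 3.9 3 / 1 -2.9 4.4 / 5.4 -0.3 3.3]. Elementwise product with the kernel and sum: 3.9·-0.5 + 3·-1 + 1·-1 + 4.4·0.5 + 5.4·0.5 + 3.3·0.5.
Output[0,1]: The receptive field on the input at this output position is [3.9 3 4 / -2.9 4.4 -0.4 / -0.3 3.3 5]. Elementwise product with the kernel and sum: 3·-0.5 + 4·-1 + -2.9·-1 + -0.4·0.5 + -0.3·0.5 + 5·0.5.

0.6 -0.45 -2.95
-6.4 2.7 -3.6
1.65 -1.95 -0.5
0.95 -4.5 -2.4
-0.75 0.8 -3.6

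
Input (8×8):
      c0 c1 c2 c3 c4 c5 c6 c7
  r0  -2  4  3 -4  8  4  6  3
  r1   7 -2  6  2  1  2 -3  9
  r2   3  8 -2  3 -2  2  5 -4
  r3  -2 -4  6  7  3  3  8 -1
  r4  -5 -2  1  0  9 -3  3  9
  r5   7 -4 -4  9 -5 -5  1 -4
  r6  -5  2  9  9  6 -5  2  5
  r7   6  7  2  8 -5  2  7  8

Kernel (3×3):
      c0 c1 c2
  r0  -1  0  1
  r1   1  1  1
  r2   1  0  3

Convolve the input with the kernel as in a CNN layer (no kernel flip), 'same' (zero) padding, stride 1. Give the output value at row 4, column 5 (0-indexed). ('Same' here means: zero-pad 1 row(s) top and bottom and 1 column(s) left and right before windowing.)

The receptive field on the zero-padded input at this output position is [3 3 8 / 9 -3 3 / -5 -5 1]. Elementwise product with the kernel and sum: 3·-1 + 8·1 + 9·1 + -3·1 + 3·1 + -5·1 + 1·3.

12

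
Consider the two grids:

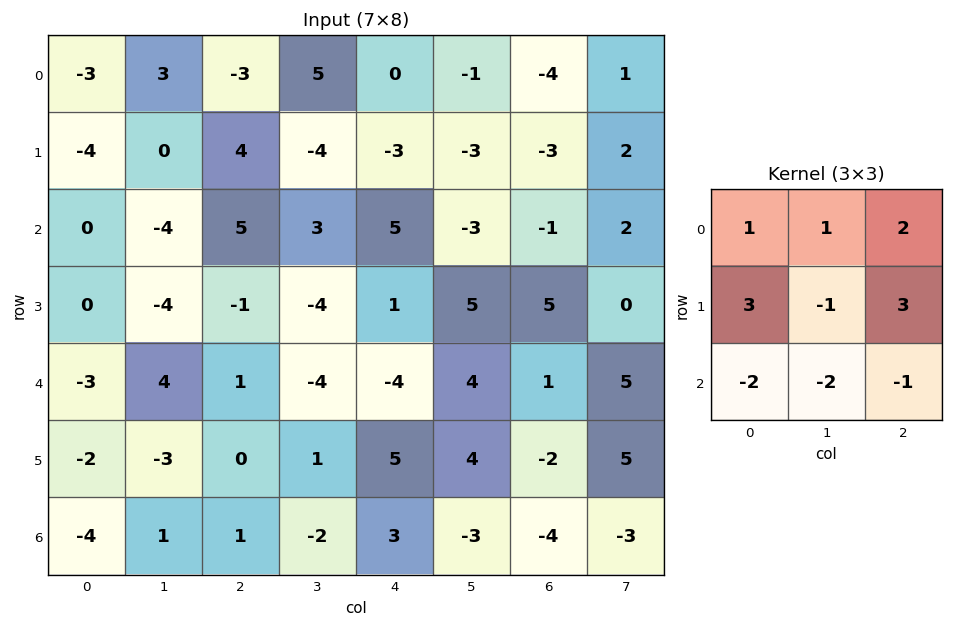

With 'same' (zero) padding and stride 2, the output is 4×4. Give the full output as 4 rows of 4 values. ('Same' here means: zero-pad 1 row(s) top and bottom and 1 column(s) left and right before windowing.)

Output[0,0]: The receptive field on the zero-padded input at this output position is [0 0 0 / 0 -3 3 / 0 -4 0]. Elementwise product with the kernel and sum: 0·1 + 0·1 + 0·2 + 0·3 + -3·-1 + 3·3 + 0·-2 + -4·-2 + 0·-1.

20 23 29 14
-12 2 -17 -24
14 -9 -5 27
-1 -5 -4 -2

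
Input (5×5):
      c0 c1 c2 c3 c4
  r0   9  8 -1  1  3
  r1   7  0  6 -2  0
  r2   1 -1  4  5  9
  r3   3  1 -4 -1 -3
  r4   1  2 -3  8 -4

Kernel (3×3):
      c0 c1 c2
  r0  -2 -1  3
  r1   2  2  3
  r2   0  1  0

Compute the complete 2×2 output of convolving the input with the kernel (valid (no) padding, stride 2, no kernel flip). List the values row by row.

2 23
9 3

Output[0,0]: The receptive field on the input at this output position is [9 8 -1 / 7 0 6 / 1 -1 4]. Elementwise product with the kernel and sum: 9·-2 + 8·-1 + -1·3 + 7·2 + 0·2 + 6·3 + -1·1.
Output[0,1]: The receptive field on the input at this output position is [-1 1 3 / 6 -2 0 / 4 5 9]. Elementwise product with the kernel and sum: -1·-2 + 1·-1 + 3·3 + 6·2 + -2·2 + 0·3 + 5·1.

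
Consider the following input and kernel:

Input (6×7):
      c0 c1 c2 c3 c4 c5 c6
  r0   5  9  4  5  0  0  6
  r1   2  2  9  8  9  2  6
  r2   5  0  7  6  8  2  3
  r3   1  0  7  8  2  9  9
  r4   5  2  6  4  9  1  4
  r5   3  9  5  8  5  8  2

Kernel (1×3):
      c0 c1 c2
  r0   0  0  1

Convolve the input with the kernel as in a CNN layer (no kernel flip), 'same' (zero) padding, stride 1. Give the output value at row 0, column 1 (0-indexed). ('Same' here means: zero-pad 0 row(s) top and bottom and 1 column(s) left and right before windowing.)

The receptive field on the zero-padded input at this output position is [5 9 4]. Elementwise product with the kernel and sum: 4·1.

4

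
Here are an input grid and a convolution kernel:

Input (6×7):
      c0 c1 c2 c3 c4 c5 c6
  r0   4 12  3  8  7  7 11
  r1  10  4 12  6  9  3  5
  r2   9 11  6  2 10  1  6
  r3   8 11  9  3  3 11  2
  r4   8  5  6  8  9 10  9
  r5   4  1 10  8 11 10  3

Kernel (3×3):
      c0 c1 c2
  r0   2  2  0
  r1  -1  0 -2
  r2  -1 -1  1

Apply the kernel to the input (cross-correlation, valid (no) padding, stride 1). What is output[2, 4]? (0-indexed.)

5

The receptive field on the input at this output position is [10 1 6 / 3 11 2 / 9 10 9]. Elementwise product with the kernel and sum: 10·2 + 1·2 + 3·-1 + 2·-2 + 9·-1 + 10·-1 + 9·1.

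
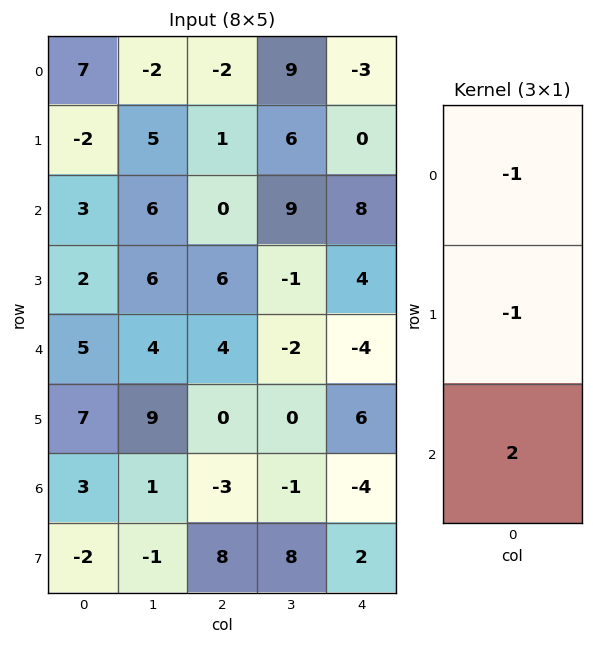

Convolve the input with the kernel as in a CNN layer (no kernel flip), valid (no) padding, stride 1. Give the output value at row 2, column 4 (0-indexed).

-20

The receptive field on the input at this output position is [8 / 4 / -4]. Elementwise product with the kernel and sum: 8·-1 + 4·-1 + -4·2.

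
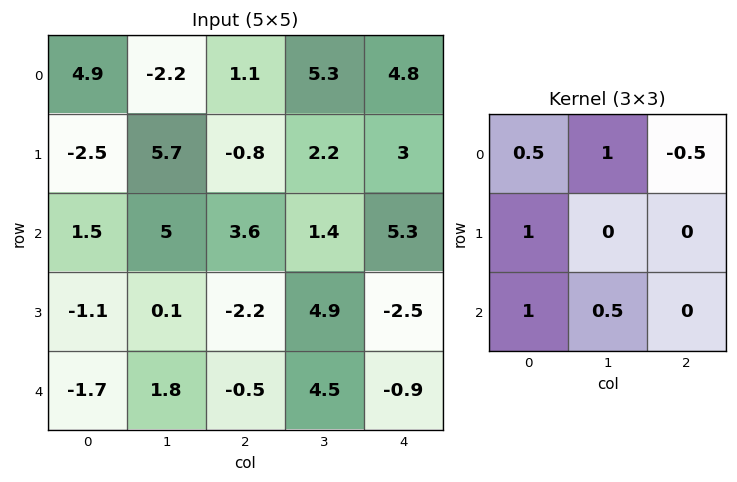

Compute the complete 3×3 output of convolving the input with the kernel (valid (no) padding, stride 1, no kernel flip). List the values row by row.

1.2 9.85 6.95
5.3 4.95 4.15
2.05 7.05 0.1

Output[0,0]: The receptive field on the input at this output position is [4.9 -2.2 1.1 / -2.5 5.7 -0.8 / 1.5 5 3.6]. Elementwise product with the kernel and sum: 4.9·0.5 + -2.2·1 + 1.1·-0.5 + -2.5·1 + 1.5·1 + 5·0.5.
Output[0,1]: The receptive field on the input at this output position is [-2.2 1.1 5.3 / 5.7 -0.8 2.2 / 5 3.6 1.4]. Elementwise product with the kernel and sum: -2.2·0.5 + 1.1·1 + 5.3·-0.5 + 5.7·1 + 5·1 + 3.6·0.5.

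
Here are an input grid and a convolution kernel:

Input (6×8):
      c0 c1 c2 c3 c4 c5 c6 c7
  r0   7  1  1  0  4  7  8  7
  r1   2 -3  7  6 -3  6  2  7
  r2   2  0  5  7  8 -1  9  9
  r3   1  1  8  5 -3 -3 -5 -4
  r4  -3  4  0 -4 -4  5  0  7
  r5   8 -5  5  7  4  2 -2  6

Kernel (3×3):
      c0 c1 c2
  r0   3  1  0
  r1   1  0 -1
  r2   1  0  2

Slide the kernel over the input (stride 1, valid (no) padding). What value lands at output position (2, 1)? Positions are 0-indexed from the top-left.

-3

The receptive field on the input at this output position is [0 5 7 / 1 8 5 / 4 0 -4]. Elementwise product with the kernel and sum: 0·3 + 5·1 + 1·1 + 5·-1 + 4·1 + -4·2.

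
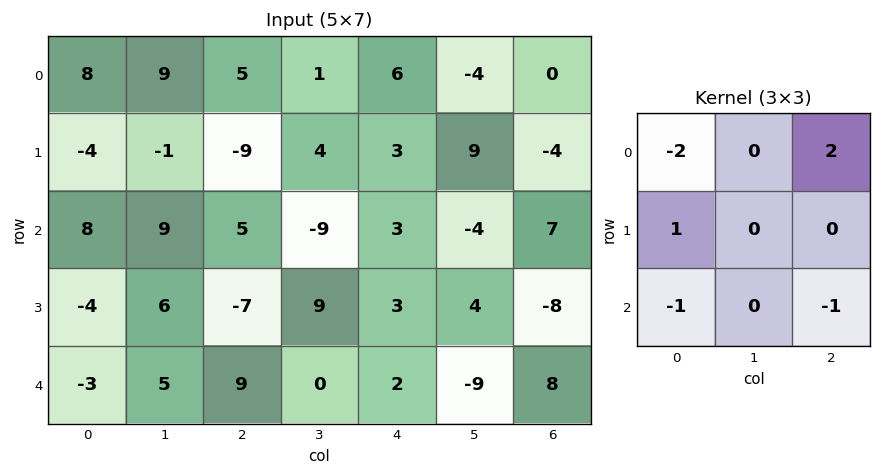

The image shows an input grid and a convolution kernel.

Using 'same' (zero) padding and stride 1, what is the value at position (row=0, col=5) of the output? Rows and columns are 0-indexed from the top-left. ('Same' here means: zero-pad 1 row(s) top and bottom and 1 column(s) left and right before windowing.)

7

The receptive field on the zero-padded input at this output position is [0 0 0 / 6 -4 0 / 3 9 -4]. Elementwise product with the kernel and sum: 0·-2 + 0·2 + 6·1 + 3·-1 + -4·-1.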